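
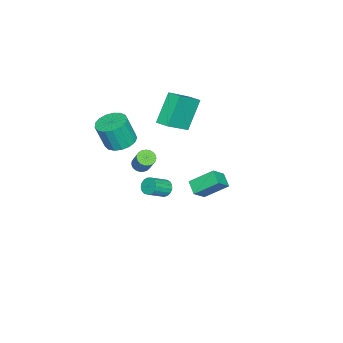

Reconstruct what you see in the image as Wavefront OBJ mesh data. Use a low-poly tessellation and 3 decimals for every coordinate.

v 2.319 1.049 1.303
v 1.93 2.275 2.237
v 2.933 1.551 0.899
v 2.544 2.778 1.833
v 3.076 0.722 2.047
v 2.687 1.949 2.981
v 3.69 1.225 1.643
v 3.301 2.451 2.577
v -2.495 -1.978 1.823
v -3.752 -1.713 3.522
v -2.213 -1.202 1.91
v -3.47 -0.937 3.609
v -1.03 -2.643 3.011
v -2.287 -2.378 4.71
v -0.748 -1.867 3.098
v -2.005 -1.602 4.797
v -2.397 -2.664 -3.691
v -2.055 -2.184 -3.713
v -1.121 -2.815 -2.971
v -1.463 -3.296 -2.949
v -2.212 -2.145 -3.482
v -1.278 -2.776 -2.739
v -2.412 -2.224 -3.299
v -1.478 -2.856 -2.556
v -2.608 -2.405 -3.205
v -1.674 -3.036 -2.463
v -2.756 -2.645 -3.223
v -1.822 -3.276 -2.481
v -2.821 -2.889 -3.348
v -1.887 -3.52 -2.606
v -2.79 -3.082 -3.552
v -1.856 -3.713 -2.81
v -2.668 -3.179 -3.788
v -1.734 -3.811 -3.045
v -2.485 -3.159 -4.001
v -1.551 -3.79 -3.259
v -2.281 -3.025 -4.144
v -1.347 -3.656 -3.401
v -2.104 -2.808 -4.183
v -1.17 -3.44 -3.44
v -1.994 -2.559 -4.109
v -1.06 -3.19 -3.366
v -1.976 -2.333 -3.939
v -1.042 -2.965 -3.197
v 1.101 -2.716 1.054
v 1.446 -2.447 0.739
v 2.065 -1.894 1.891
v 1.719 -2.164 2.206
v 1.278 -2.3 0.759
v 1.897 -1.747 1.911
v 1.078 -2.225 0.83
v 1.697 -1.673 1.983
v 0.883 -2.235 0.94
v 1.502 -1.683 2.093
v 0.725 -2.329 1.07
v 1.344 -1.776 2.222
v 0.632 -2.489 1.197
v 1.251 -1.936 2.349
v 0.62 -2.689 1.299
v 1.239 -2.136 2.451
v 0.691 -2.893 1.358
v 1.31 -2.34 2.511
v 0.833 -3.067 1.366
v 1.452 -2.514 2.518
v 1.021 -3.18 1.319
v 1.64 -2.628 2.471
v 1.223 -3.213 1.226
v 1.842 -2.661 2.379
v 1.404 -3.16 1.104
v 2.023 -2.608 2.256
v 1.532 -3.031 0.973
v 2.151 -2.478 2.125
v 1.586 -2.847 0.856
v 2.205 -2.294 2.008
v 1.555 -2.64 0.773
v 2.174 -2.087 1.925
v 1.609 -3.673 3.1
v 2.09 -4.405 2.82
v 2.332 -4.86 4.419
v 1.851 -4.127 4.7
v 2.394 -4.09 2.863
v 2.636 -4.544 4.463
v 2.518 -3.679 2.961
v 2.76 -4.133 4.56
v 2.435 -3.267 3.091
v 2.676 -3.721 4.69
v 2.162 -2.948 3.223
v 2.403 -3.402 4.822
v 1.762 -2.794 3.327
v 2.004 -3.249 4.926
v 1.327 -2.843 3.379
v 1.569 -3.297 4.978
v 0.957 -3.081 3.367
v 1.199 -3.535 4.966
v 0.737 -3.455 3.294
v 0.978 -3.909 4.893
v 0.716 -3.879 3.177
v 0.958 -4.333 4.776
v 0.9 -4.256 3.042
v 1.141 -4.71 4.641
v 1.246 -4.499 2.921
v 1.488 -4.953 4.52
v 1.675 -4.553 2.84
v 1.917 -5.007 4.44
f 2 4 1
f 5 2 1
f 1 4 3
f 3 5 1
f 2 8 4
f 6 2 5
f 6 8 2
f 4 8 3
f 7 5 3
f 3 8 7
f 7 6 5
f 8 6 7
f 10 12 9
f 13 10 9
f 9 12 11
f 11 13 9
f 10 16 12
f 14 10 13
f 14 16 10
f 12 16 11
f 15 13 11
f 11 16 15
f 15 14 13
f 16 14 15
f 18 17 21
f 18 21 19
f 19 21 22
f 19 22 20
f 21 17 23
f 21 23 22
f 22 23 24
f 22 24 20
f 23 17 25
f 23 25 24
f 24 25 26
f 24 26 20
f 25 17 27
f 25 27 26
f 26 27 28
f 26 28 20
f 27 17 29
f 27 29 28
f 28 29 30
f 28 30 20
f 29 17 31
f 29 31 30
f 30 31 32
f 30 32 20
f 31 17 33
f 31 33 32
f 32 33 34
f 32 34 20
f 33 17 35
f 33 35 34
f 34 35 36
f 34 36 20
f 35 17 37
f 35 37 36
f 36 37 38
f 36 38 20
f 37 17 39
f 37 39 38
f 38 39 40
f 38 40 20
f 39 17 41
f 39 41 40
f 40 41 42
f 40 42 20
f 41 17 43
f 41 43 42
f 42 43 44
f 42 44 20
f 43 17 18
f 43 18 44
f 44 18 19
f 44 19 20
f 46 45 49
f 46 49 47
f 47 49 50
f 47 50 48
f 49 45 51
f 49 51 50
f 50 51 52
f 50 52 48
f 51 45 53
f 51 53 52
f 52 53 54
f 52 54 48
f 53 45 55
f 53 55 54
f 54 55 56
f 54 56 48
f 55 45 57
f 55 57 56
f 56 57 58
f 56 58 48
f 57 45 59
f 57 59 58
f 58 59 60
f 58 60 48
f 59 45 61
f 59 61 60
f 60 61 62
f 60 62 48
f 61 45 63
f 61 63 62
f 62 63 64
f 62 64 48
f 63 45 65
f 63 65 64
f 64 65 66
f 64 66 48
f 65 45 67
f 65 67 66
f 66 67 68
f 66 68 48
f 67 45 69
f 67 69 68
f 68 69 70
f 68 70 48
f 69 45 71
f 69 71 70
f 70 71 72
f 70 72 48
f 71 45 73
f 71 73 72
f 72 73 74
f 72 74 48
f 73 45 75
f 73 75 74
f 74 75 76
f 74 76 48
f 75 45 46
f 75 46 76
f 76 46 47
f 76 47 48
f 78 77 81
f 78 81 79
f 79 81 82
f 79 82 80
f 81 77 83
f 81 83 82
f 82 83 84
f 82 84 80
f 83 77 85
f 83 85 84
f 84 85 86
f 84 86 80
f 85 77 87
f 85 87 86
f 86 87 88
f 86 88 80
f 87 77 89
f 87 89 88
f 88 89 90
f 88 90 80
f 89 77 91
f 89 91 90
f 90 91 92
f 90 92 80
f 91 77 93
f 91 93 92
f 92 93 94
f 92 94 80
f 93 77 95
f 93 95 94
f 94 95 96
f 94 96 80
f 95 77 97
f 95 97 96
f 96 97 98
f 96 98 80
f 97 77 99
f 97 99 98
f 98 99 100
f 98 100 80
f 99 77 101
f 99 101 100
f 100 101 102
f 100 102 80
f 101 77 103
f 101 103 102
f 102 103 104
f 102 104 80
f 103 77 78
f 103 78 104
f 104 78 79
f 104 79 80



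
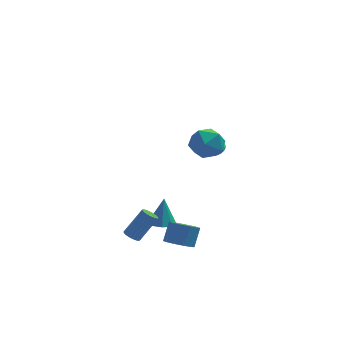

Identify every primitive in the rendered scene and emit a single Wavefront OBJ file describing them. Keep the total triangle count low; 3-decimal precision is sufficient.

v 2.227 -2.119 4.49
v 3.044 -2.614 3.732
v 0.876 -3.426 3.888
v 1.693 -3.921 3.13
v 1.827 -4.045 4.336
v 2.661 -3.238 4.708
v 1.259 -2.802 2.912
v 2.093 -1.995 3.284
v 2.445 -3.037 2.757
v 2.796 -3.805 3.636
v 1.124 -2.235 3.984
v 1.475 -3.003 4.863
v -2.408 -3.614 -3.724
v -1.935 -3.762 -4.005
v -0.839 -3.275 -2.418
v -1.312 -3.126 -2.136
v -1.961 -3.516 -4.063
v -0.864 -3.029 -2.475
v -2.075 -3.29 -4.054
v -0.978 -2.803 -2.466
v -2.255 -3.128 -3.979
v -1.158 -2.64 -2.392
v -2.465 -3.062 -3.854
v -1.369 -2.574 -2.266
v -2.665 -3.105 -3.703
v -1.568 -2.618 -2.115
v -2.813 -3.249 -3.556
v -1.716 -2.762 -1.969
v -2.881 -3.465 -3.442
v -1.785 -2.978 -1.855
v -2.856 -3.711 -3.385
v -1.759 -3.224 -1.797
v -2.742 -3.937 -3.394
v -1.645 -3.45 -1.806
v -2.562 -4.1 -3.468
v -1.465 -3.612 -1.881
v -2.351 -4.166 -3.594
v -1.255 -3.678 -2.006
v -2.152 -4.122 -3.745
v -1.055 -3.635 -2.157
v -2.004 -3.978 -3.891
v -0.907 -3.491 -2.304
v 2.811 4.168 -1.024
v 3.385 4.181 -0.698
v 2.089 3.732 0.264
v 3.293 4.438 -0.662
v 3.118 4.647 -0.69
v 2.89 4.774 -0.775
v 2.648 4.796 -0.903
v 2.435 4.71 -1.052
v 2.286 4.529 -1.196
v 2.229 4.287 -1.311
v 2.272 4.024 -1.376
v 2.408 3.786 -1.38
v 2.614 3.614 -1.323
v 2.854 3.537 -1.214
v 3.087 3.57 -1.072
v 3.272 3.707 -0.922
v 3.377 3.923 -0.79
v -0.613 -0.316 -4.901
v 0.284 -0.334 -4.966
v -0.467 0.276 -3.039
v 0.02 0.278 -5.14
v -0.616 0.542 -5.174
v -1.249 0.304 -5.048
v -1.511 -0.298 -4.837
v -1.246 -0.91 -4.663
v -0.611 -1.174 -4.629
v 0.023 -0.935 -4.755
v 0.343 -3.66 -4.422
v 1.07 -3.273 -4.875
v 1.424 -2.553 -3.691
v 0.697 -2.94 -3.238
v 0.609 -2.927 -4.947
v 0.963 -2.207 -3.763
v 0.046 -2.861 -4.819
v 0.401 -2.141 -3.635
v -0.403 -3.1 -4.539
v -0.049 -2.38 -3.355
v -0.568 -3.553 -4.214
v -0.213 -2.833 -3.03
v -0.384 -4.047 -3.969
v -0.03 -3.327 -2.785
v 0.077 -4.393 -3.897
v 0.431 -3.673 -2.713
v 0.639 -4.459 -4.025
v 0.994 -3.739 -2.841
v 1.089 -4.22 -4.305
v 1.443 -3.5 -3.121
v 1.253 -3.767 -4.63
v 1.608 -3.047 -3.446
f 1 12 6
f 1 6 2
f 1 2 8
f 1 8 11
f 1 11 12
f 2 6 10
f 6 12 5
f 12 11 3
f 11 8 7
f 8 2 9
f 4 10 5
f 4 5 3
f 4 3 7
f 4 7 9
f 4 9 10
f 5 10 6
f 3 5 12
f 7 3 11
f 9 7 8
f 10 9 2
f 14 13 17
f 14 17 15
f 15 17 18
f 15 18 16
f 17 13 19
f 17 19 18
f 18 19 20
f 18 20 16
f 19 13 21
f 19 21 20
f 20 21 22
f 20 22 16
f 21 13 23
f 21 23 22
f 22 23 24
f 22 24 16
f 23 13 25
f 23 25 24
f 24 25 26
f 24 26 16
f 25 13 27
f 25 27 26
f 26 27 28
f 26 28 16
f 27 13 29
f 27 29 28
f 28 29 30
f 28 30 16
f 29 13 31
f 29 31 30
f 30 31 32
f 30 32 16
f 31 13 33
f 31 33 32
f 32 33 34
f 32 34 16
f 33 13 35
f 33 35 34
f 34 35 36
f 34 36 16
f 35 13 37
f 35 37 36
f 36 37 38
f 36 38 16
f 37 13 39
f 37 39 38
f 38 39 40
f 38 40 16
f 39 13 41
f 39 41 40
f 40 41 42
f 40 42 16
f 41 13 14
f 41 14 42
f 42 14 15
f 42 15 16
f 44 43 46
f 44 46 45
f 46 43 47
f 46 47 45
f 47 43 48
f 47 48 45
f 48 43 49
f 48 49 45
f 49 43 50
f 49 50 45
f 50 43 51
f 50 51 45
f 51 43 52
f 51 52 45
f 52 43 53
f 52 53 45
f 53 43 54
f 53 54 45
f 54 43 55
f 54 55 45
f 55 43 56
f 55 56 45
f 56 43 57
f 56 57 45
f 57 43 58
f 57 58 45
f 58 43 59
f 58 59 45
f 59 43 44
f 59 44 45
f 61 60 63
f 61 63 62
f 63 60 64
f 63 64 62
f 64 60 65
f 64 65 62
f 65 60 66
f 65 66 62
f 66 60 67
f 66 67 62
f 67 60 68
f 67 68 62
f 68 60 69
f 68 69 62
f 69 60 61
f 69 61 62
f 71 70 74
f 71 74 72
f 72 74 75
f 72 75 73
f 74 70 76
f 74 76 75
f 75 76 77
f 75 77 73
f 76 70 78
f 76 78 77
f 77 78 79
f 77 79 73
f 78 70 80
f 78 80 79
f 79 80 81
f 79 81 73
f 80 70 82
f 80 82 81
f 81 82 83
f 81 83 73
f 82 70 84
f 82 84 83
f 83 84 85
f 83 85 73
f 84 70 86
f 84 86 85
f 85 86 87
f 85 87 73
f 86 70 88
f 86 88 87
f 87 88 89
f 87 89 73
f 88 70 90
f 88 90 89
f 89 90 91
f 89 91 73
f 90 70 71
f 90 71 91
f 91 71 72
f 91 72 73



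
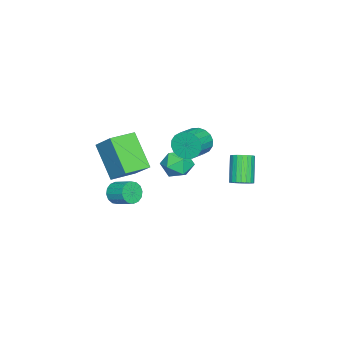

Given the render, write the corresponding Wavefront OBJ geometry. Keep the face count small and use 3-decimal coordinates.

v -0.193 -3.632 -3.929
v 0.15 -3.978 -3.469
v 0.476 -2.994 -2.972
v 0.133 -2.648 -3.431
v 0.375 -3.923 -3.727
v 0.702 -2.939 -3.229
v 0.449 -3.79 -4.038
v 0.775 -2.806 -3.541
v 0.35 -3.614 -4.321
v 0.676 -2.63 -3.823
v 0.105 -3.443 -4.498
v 0.432 -2.459 -4
v -0.219 -3.323 -4.523
v 0.108 -2.339 -4.025
v -0.536 -3.286 -4.388
v -0.21 -2.302 -3.891
v -0.762 -3.341 -4.131
v -0.435 -2.357 -3.633
v -0.835 -3.474 -3.819
v -0.509 -2.49 -3.322
v -0.736 -3.65 -3.537
v -0.41 -2.666 -3.039
v -0.492 -3.821 -3.36
v -0.165 -2.837 -2.862
v -0.168 -3.941 -3.335
v 0.159 -2.957 -2.837
v -3.41 -0.787 -3.141
v -2.834 -1.182 -2.534
v -3.566 -2.098 -3.846
v -2.99 -2.493 -3.239
v -3.829 -2.214 -2.967
v -3.733 -1.403 -2.531
v -2.667 -1.877 -3.849
v -2.571 -1.066 -3.413
v -2.375 -1.855 -2.971
v -3.093 -2.063 -2.426
v -3.307 -1.217 -3.954
v -4.025 -1.425 -3.409
v -1.034 2.548 -2.117
v -0.545 2.45 -1.784
v -1.477 2.134 -0.509
v -1.966 2.232 -0.843
v -0.582 2.694 -1.751
v -1.514 2.379 -0.476
v -0.698 2.913 -1.781
v -1.629 2.598 -0.506
v -0.871 3.069 -1.869
v -1.803 2.754 -0.595
v -1.073 3.135 -2
v -2.005 2.819 -0.726
v -1.268 3.099 -2.152
v -2.2 2.784 -0.877
v -1.423 2.968 -2.297
v -2.354 2.653 -1.023
v -1.51 2.764 -2.412
v -2.442 2.449 -1.137
v -1.515 2.523 -2.475
v -2.447 2.208 -1.201
v -1.437 2.286 -2.477
v -2.369 1.971 -1.202
v -1.289 2.094 -2.416
v -2.221 1.779 -1.142
v -1.098 1.981 -2.304
v -2.029 1.666 -1.029
v -0.895 1.966 -2.159
v -1.826 1.65 -0.885
v -0.716 2.051 -2.008
v -1.648 1.735 -0.733
v -0.592 2.222 -1.875
v -1.524 1.907 -0.6
v -2.472 -0.265 -0.722
v -2.212 0.139 -1.399
v -1.009 0.009 -1.015
v -1.268 -0.395 -0.338
v -2.261 0.412 -1.154
v -1.057 0.281 -0.771
v -2.351 0.55 -0.824
v -1.147 0.419 -0.44
v -2.465 0.527 -0.473
v -1.261 0.397 -0.09
v -2.581 0.347 -0.172
v -1.377 0.217 0.212
v -2.674 0.046 0.021
v -1.471 -0.084 0.404
v -2.728 -0.316 0.066
v -1.525 -0.447 0.449
v -2.731 -0.669 -0.045
v -1.528 -0.799 0.339
v -2.683 -0.941 -0.289
v -1.479 -1.072 0.094
v -2.593 -1.079 -0.62
v -1.389 -1.21 -0.236
v -2.479 -1.057 -0.97
v -1.275 -1.187 -0.587
v -2.363 -0.877 -1.272
v -1.159 -1.007 -0.888
v -2.269 -0.576 -1.464
v -1.066 -0.706 -1.081
v -2.215 -0.213 -1.509
v -1.012 -0.344 -1.126
v 2.266 -1.55 -0.399
v 1.385 -2.692 1.168
v 2.842 -0.542 0.658
v 1.961 -1.684 2.226
v 3.399 -2.296 -0.306
v 2.518 -3.438 1.262
v 3.975 -1.288 0.752
v 3.094 -2.43 2.319
f 2 1 5
f 2 5 3
f 3 5 6
f 3 6 4
f 5 1 7
f 5 7 6
f 6 7 8
f 6 8 4
f 7 1 9
f 7 9 8
f 8 9 10
f 8 10 4
f 9 1 11
f 9 11 10
f 10 11 12
f 10 12 4
f 11 1 13
f 11 13 12
f 12 13 14
f 12 14 4
f 13 1 15
f 13 15 14
f 14 15 16
f 14 16 4
f 15 1 17
f 15 17 16
f 16 17 18
f 16 18 4
f 17 1 19
f 17 19 18
f 18 19 20
f 18 20 4
f 19 1 21
f 19 21 20
f 20 21 22
f 20 22 4
f 21 1 23
f 21 23 22
f 22 23 24
f 22 24 4
f 23 1 25
f 23 25 24
f 24 25 26
f 24 26 4
f 25 1 2
f 25 2 26
f 26 2 3
f 26 3 4
f 27 38 32
f 27 32 28
f 27 28 34
f 27 34 37
f 27 37 38
f 28 32 36
f 32 38 31
f 38 37 29
f 37 34 33
f 34 28 35
f 30 36 31
f 30 31 29
f 30 29 33
f 30 33 35
f 30 35 36
f 31 36 32
f 29 31 38
f 33 29 37
f 35 33 34
f 36 35 28
f 40 39 43
f 40 43 41
f 41 43 44
f 41 44 42
f 43 39 45
f 43 45 44
f 44 45 46
f 44 46 42
f 45 39 47
f 45 47 46
f 46 47 48
f 46 48 42
f 47 39 49
f 47 49 48
f 48 49 50
f 48 50 42
f 49 39 51
f 49 51 50
f 50 51 52
f 50 52 42
f 51 39 53
f 51 53 52
f 52 53 54
f 52 54 42
f 53 39 55
f 53 55 54
f 54 55 56
f 54 56 42
f 55 39 57
f 55 57 56
f 56 57 58
f 56 58 42
f 57 39 59
f 57 59 58
f 58 59 60
f 58 60 42
f 59 39 61
f 59 61 60
f 60 61 62
f 60 62 42
f 61 39 63
f 61 63 62
f 62 63 64
f 62 64 42
f 63 39 65
f 63 65 64
f 64 65 66
f 64 66 42
f 65 39 67
f 65 67 66
f 66 67 68
f 66 68 42
f 67 39 69
f 67 69 68
f 68 69 70
f 68 70 42
f 69 39 40
f 69 40 70
f 70 40 41
f 70 41 42
f 72 71 75
f 72 75 73
f 73 75 76
f 73 76 74
f 75 71 77
f 75 77 76
f 76 77 78
f 76 78 74
f 77 71 79
f 77 79 78
f 78 79 80
f 78 80 74
f 79 71 81
f 79 81 80
f 80 81 82
f 80 82 74
f 81 71 83
f 81 83 82
f 82 83 84
f 82 84 74
f 83 71 85
f 83 85 84
f 84 85 86
f 84 86 74
f 85 71 87
f 85 87 86
f 86 87 88
f 86 88 74
f 87 71 89
f 87 89 88
f 88 89 90
f 88 90 74
f 89 71 91
f 89 91 90
f 90 91 92
f 90 92 74
f 91 71 93
f 91 93 92
f 92 93 94
f 92 94 74
f 93 71 95
f 93 95 94
f 94 95 96
f 94 96 74
f 95 71 97
f 95 97 96
f 96 97 98
f 96 98 74
f 97 71 99
f 97 99 98
f 98 99 100
f 98 100 74
f 99 71 72
f 99 72 100
f 100 72 73
f 100 73 74
f 102 104 101
f 105 102 101
f 101 104 103
f 103 105 101
f 102 108 104
f 106 102 105
f 106 108 102
f 104 108 103
f 107 105 103
f 103 108 107
f 107 106 105
f 108 106 107



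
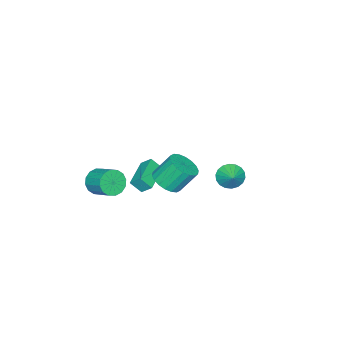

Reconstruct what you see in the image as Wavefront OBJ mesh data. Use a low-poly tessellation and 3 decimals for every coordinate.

v 3.858 3.218 1.752
v 4.697 3.67 1.867
v 4.101 4.435 3.202
v 3.262 3.982 3.088
v 4.478 3.938 1.616
v 3.882 4.703 2.952
v 4.136 4.063 1.392
v 3.54 4.828 2.727
v 3.739 4.02 1.24
v 3.143 4.785 2.575
v 3.366 3.819 1.188
v 2.77 4.584 2.524
v 3.09 3.498 1.249
v 2.494 4.263 2.584
v 2.966 3.122 1.409
v 2.371 3.887 2.744
v 3.019 2.765 1.638
v 2.423 3.53 2.973
v 3.238 2.497 1.888
v 2.642 3.262 3.224
v 3.58 2.372 2.113
v 2.984 3.137 3.448
v 3.977 2.415 2.265
v 3.381 3.18 3.6
v 4.35 2.616 2.316
v 3.754 3.381 3.652
v 4.626 2.937 2.256
v 4.03 3.702 3.591
v 4.749 3.313 2.096
v 4.154 4.078 3.431
v 3.791 -1.391 -0.343
v 4.362 -1.835 0.175
v 4.72 -0.573 0.862
v 4.149 -0.129 0.343
v 4.61 -1.705 -0.191
v 4.967 -0.444 0.496
v 4.638 -1.492 -0.598
v 4.995 -0.23 0.088
v 4.439 -1.251 -0.937
v 4.797 0.011 -0.25
v 4.067 -1.048 -1.117
v 4.424 0.214 -0.43
v 3.621 -0.936 -1.089
v 3.978 0.325 -0.403
v 3.22 -0.947 -0.862
v 3.578 0.315 -0.175
v 2.973 -1.076 -0.496
v 3.33 0.185 0.191
v 2.945 -1.29 -0.088
v 3.302 -0.028 0.598
v 3.143 -1.531 0.25
v 3.501 -0.269 0.937
v 3.516 -1.734 0.43
v 3.873 -0.472 1.117
v 3.962 -1.845 0.403
v 4.319 -0.584 1.089
v 1.382 0.643 -0.269
v 1.643 0.043 0.433
v 1.291 1.276 0.307
v 1.553 0.676 1.008
v 3.227 1.144 -0.528
v 3.489 0.544 0.173
v 3.137 1.777 0.047
v 3.398 1.177 0.749
v -3.845 2.641 -3.308
v -3.203 2.053 -3.492
v -3.095 3.279 -2.732
v -3.183 2.304 -3.798
v -3.294 2.622 -4.006
v -3.514 2.944 -4.076
v -3.799 3.206 -3.994
v -4.094 3.356 -3.776
v -4.339 3.364 -3.465
v -4.487 3.23 -3.123
v -4.507 2.978 -2.818
v -4.396 2.66 -2.609
v -4.176 2.338 -2.539
v -3.891 2.076 -2.621
v -3.596 1.926 -2.839
v -3.351 1.918 -3.15
f 2 1 5
f 2 5 3
f 3 5 6
f 3 6 4
f 5 1 7
f 5 7 6
f 6 7 8
f 6 8 4
f 7 1 9
f 7 9 8
f 8 9 10
f 8 10 4
f 9 1 11
f 9 11 10
f 10 11 12
f 10 12 4
f 11 1 13
f 11 13 12
f 12 13 14
f 12 14 4
f 13 1 15
f 13 15 14
f 14 15 16
f 14 16 4
f 15 1 17
f 15 17 16
f 16 17 18
f 16 18 4
f 17 1 19
f 17 19 18
f 18 19 20
f 18 20 4
f 19 1 21
f 19 21 20
f 20 21 22
f 20 22 4
f 21 1 23
f 21 23 22
f 22 23 24
f 22 24 4
f 23 1 25
f 23 25 24
f 24 25 26
f 24 26 4
f 25 1 27
f 25 27 26
f 26 27 28
f 26 28 4
f 27 1 29
f 27 29 28
f 28 29 30
f 28 30 4
f 29 1 2
f 29 2 30
f 30 2 3
f 30 3 4
f 32 31 35
f 32 35 33
f 33 35 36
f 33 36 34
f 35 31 37
f 35 37 36
f 36 37 38
f 36 38 34
f 37 31 39
f 37 39 38
f 38 39 40
f 38 40 34
f 39 31 41
f 39 41 40
f 40 41 42
f 40 42 34
f 41 31 43
f 41 43 42
f 42 43 44
f 42 44 34
f 43 31 45
f 43 45 44
f 44 45 46
f 44 46 34
f 45 31 47
f 45 47 46
f 46 47 48
f 46 48 34
f 47 31 49
f 47 49 48
f 48 49 50
f 48 50 34
f 49 31 51
f 49 51 50
f 50 51 52
f 50 52 34
f 51 31 53
f 51 53 52
f 52 53 54
f 52 54 34
f 53 31 55
f 53 55 54
f 54 55 56
f 54 56 34
f 55 31 32
f 55 32 56
f 56 32 33
f 56 33 34
f 58 60 57
f 61 58 57
f 57 60 59
f 59 61 57
f 58 64 60
f 62 58 61
f 62 64 58
f 60 64 59
f 63 61 59
f 59 64 63
f 63 62 61
f 64 62 63
f 66 65 68
f 66 68 67
f 68 65 69
f 68 69 67
f 69 65 70
f 69 70 67
f 70 65 71
f 70 71 67
f 71 65 72
f 71 72 67
f 72 65 73
f 72 73 67
f 73 65 74
f 73 74 67
f 74 65 75
f 74 75 67
f 75 65 76
f 75 76 67
f 76 65 77
f 76 77 67
f 77 65 78
f 77 78 67
f 78 65 79
f 78 79 67
f 79 65 80
f 79 80 67
f 80 65 66
f 80 66 67



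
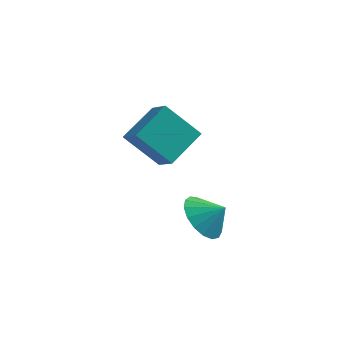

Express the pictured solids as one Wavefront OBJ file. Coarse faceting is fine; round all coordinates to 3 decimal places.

v -0.717 1.377 -1.504
v -2.077 1.049 -0.06
v -0.118 2.962 -0.58
v -1.478 2.634 0.864
v 0.078 0.726 -0.904
v -1.282 0.398 0.54
v 0.677 2.311 0.02
v -0.683 1.983 1.464
v 2.42 -2.246 -1.631
v 3.006 -2.894 -2.248
v 3.24 -2.134 -0.969
v 3.097 -2.427 -2.439
v 3.033 -1.919 -2.445
v 2.828 -1.486 -2.264
v 2.53 -1.227 -1.939
v 2.206 -1.201 -1.542
v 1.932 -1.415 -1.166
v 1.769 -1.819 -0.897
v 1.756 -2.321 -0.796
v 1.894 -2.805 -0.886
v 2.153 -3.162 -1.147
v 2.474 -3.308 -1.518
v 2.781 -3.212 -1.916
f 2 4 1
f 5 2 1
f 1 4 3
f 3 5 1
f 2 8 4
f 6 2 5
f 6 8 2
f 4 8 3
f 7 5 3
f 3 8 7
f 7 6 5
f 8 6 7
f 10 9 12
f 10 12 11
f 12 9 13
f 12 13 11
f 13 9 14
f 13 14 11
f 14 9 15
f 14 15 11
f 15 9 16
f 15 16 11
f 16 9 17
f 16 17 11
f 17 9 18
f 17 18 11
f 18 9 19
f 18 19 11
f 19 9 20
f 19 20 11
f 20 9 21
f 20 21 11
f 21 9 22
f 21 22 11
f 22 9 23
f 22 23 11
f 23 9 10
f 23 10 11



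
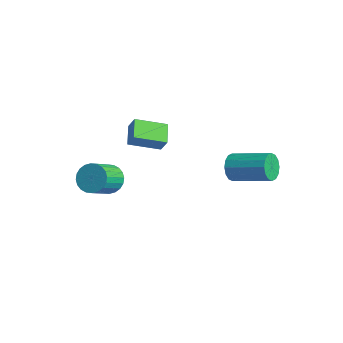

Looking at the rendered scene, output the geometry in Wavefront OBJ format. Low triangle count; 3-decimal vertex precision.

v -1.571 -0.564 1.052
v -2.152 -2.103 1.59
v -2.54 0.002 1.626
v -3.12 -1.537 2.163
v -1.06 -0.483 1.837
v -1.64 -2.022 2.374
v -2.028 0.083 2.41
v -2.609 -1.456 2.948
v 0.958 2.009 0.419
v 1.377 1.787 -0.25
v 3.02 3.009 0.371
v 2.602 3.231 1.041
v 1.162 2.134 -0.365
v 2.805 3.356 0.256
v 0.892 2.448 -0.27
v 2.536 3.67 0.351
v 0.641 2.644 0.01
v 2.284 3.867 0.631
v 0.474 2.67 0.399
v 2.117 3.892 1.021
v 0.437 2.519 0.794
v 2.08 3.741 1.416
v 0.54 2.231 1.089
v 2.183 3.453 1.71
v 0.755 1.884 1.204
v 2.398 3.106 1.825
v 1.024 1.57 1.109
v 2.668 2.792 1.73
v 1.276 1.373 0.829
v 2.919 2.596 1.45
v 1.443 1.348 0.439
v 3.086 2.57 1.061
v 1.48 1.499 0.044
v 3.123 2.721 0.666
v -4.266 -2.111 -2.307
v -3.522 -2.123 -2.832
v -2.911 -3.381 -1.938
v -3.654 -3.369 -1.413
v -3.424 -1.895 -2.578
v -2.813 -3.153 -1.684
v -3.454 -1.7 -2.283
v -2.843 -2.958 -1.389
v -3.608 -1.567 -1.991
v -2.996 -2.825 -1.098
v -3.861 -1.517 -1.748
v -3.25 -2.776 -0.854
v -4.177 -1.558 -1.59
v -3.565 -2.816 -0.696
v -4.505 -1.683 -1.54
v -3.894 -2.941 -0.647
v -4.798 -1.873 -1.608
v -4.186 -3.131 -0.714
v -5.009 -2.099 -1.782
v -4.398 -3.357 -0.888
v -5.107 -2.327 -2.036
v -4.496 -3.585 -1.142
v -5.077 -2.522 -2.331
v -4.466 -3.78 -1.437
v -4.924 -2.655 -2.622
v -4.312 -3.913 -1.729
v -4.67 -2.704 -2.866
v -4.059 -3.963 -1.972
v -4.355 -2.664 -3.024
v -3.743 -3.922 -2.13
v -4.026 -2.539 -3.073
v -3.415 -3.797 -2.18
v -3.734 -2.349 -3.006
v -3.122 -3.607 -2.112
f 2 4 1
f 5 2 1
f 1 4 3
f 3 5 1
f 2 8 4
f 6 2 5
f 6 8 2
f 4 8 3
f 7 5 3
f 3 8 7
f 7 6 5
f 8 6 7
f 10 9 13
f 10 13 11
f 11 13 14
f 11 14 12
f 13 9 15
f 13 15 14
f 14 15 16
f 14 16 12
f 15 9 17
f 15 17 16
f 16 17 18
f 16 18 12
f 17 9 19
f 17 19 18
f 18 19 20
f 18 20 12
f 19 9 21
f 19 21 20
f 20 21 22
f 20 22 12
f 21 9 23
f 21 23 22
f 22 23 24
f 22 24 12
f 23 9 25
f 23 25 24
f 24 25 26
f 24 26 12
f 25 9 27
f 25 27 26
f 26 27 28
f 26 28 12
f 27 9 29
f 27 29 28
f 28 29 30
f 28 30 12
f 29 9 31
f 29 31 30
f 30 31 32
f 30 32 12
f 31 9 33
f 31 33 32
f 32 33 34
f 32 34 12
f 33 9 10
f 33 10 34
f 34 10 11
f 34 11 12
f 36 35 39
f 36 39 37
f 37 39 40
f 37 40 38
f 39 35 41
f 39 41 40
f 40 41 42
f 40 42 38
f 41 35 43
f 41 43 42
f 42 43 44
f 42 44 38
f 43 35 45
f 43 45 44
f 44 45 46
f 44 46 38
f 45 35 47
f 45 47 46
f 46 47 48
f 46 48 38
f 47 35 49
f 47 49 48
f 48 49 50
f 48 50 38
f 49 35 51
f 49 51 50
f 50 51 52
f 50 52 38
f 51 35 53
f 51 53 52
f 52 53 54
f 52 54 38
f 53 35 55
f 53 55 54
f 54 55 56
f 54 56 38
f 55 35 57
f 55 57 56
f 56 57 58
f 56 58 38
f 57 35 59
f 57 59 58
f 58 59 60
f 58 60 38
f 59 35 61
f 59 61 60
f 60 61 62
f 60 62 38
f 61 35 63
f 61 63 62
f 62 63 64
f 62 64 38
f 63 35 65
f 63 65 64
f 64 65 66
f 64 66 38
f 65 35 67
f 65 67 66
f 66 67 68
f 66 68 38
f 67 35 36
f 67 36 68
f 68 36 37
f 68 37 38



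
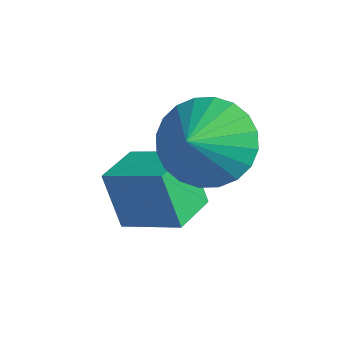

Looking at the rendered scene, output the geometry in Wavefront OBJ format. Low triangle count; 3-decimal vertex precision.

v 1.801 0.965 -0.759
v 1.355 0.817 0.528
v 1.263 1.968 -0.83
v 0.817 1.819 0.457
v 2.923 1.601 -0.297
v 2.477 1.452 0.99
v 2.385 2.603 -0.368
v 1.939 2.455 0.919
v 2.464 2.49 1.519
v 3.381 2.561 0.992
v 2.856 1.75 2.101
v 3.442 2.833 1.297
v 3.354 3.054 1.636
v 3.131 3.188 1.957
v 2.806 3.216 2.211
v 2.429 3.134 2.36
v 2.057 2.953 2.381
v 1.747 2.702 2.27
v 1.547 2.419 2.045
v 1.486 2.146 1.74
v 1.574 1.926 1.401
v 1.798 1.792 1.081
v 2.123 1.763 0.826
v 2.5 1.846 0.677
v 2.871 2.026 0.657
v 3.181 2.277 0.767
f 2 4 1
f 5 2 1
f 1 4 3
f 3 5 1
f 2 8 4
f 6 2 5
f 6 8 2
f 4 8 3
f 7 5 3
f 3 8 7
f 7 6 5
f 8 6 7
f 10 9 12
f 10 12 11
f 12 9 13
f 12 13 11
f 13 9 14
f 13 14 11
f 14 9 15
f 14 15 11
f 15 9 16
f 15 16 11
f 16 9 17
f 16 17 11
f 17 9 18
f 17 18 11
f 18 9 19
f 18 19 11
f 19 9 20
f 19 20 11
f 20 9 21
f 20 21 11
f 21 9 22
f 21 22 11
f 22 9 23
f 22 23 11
f 23 9 24
f 23 24 11
f 24 9 25
f 24 25 11
f 25 9 26
f 25 26 11
f 26 9 10
f 26 10 11



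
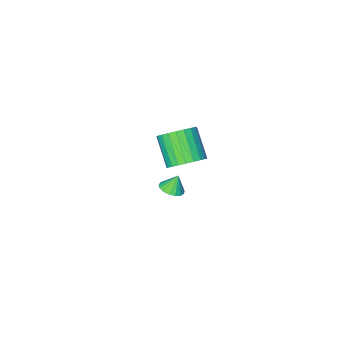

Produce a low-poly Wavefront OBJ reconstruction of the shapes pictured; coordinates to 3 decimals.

v 1.218 2.38 2.553
v 2.159 2.512 2.896
v 1.883 1.171 4.169
v 0.942 1.04 3.827
v 1.959 2.767 3.12
v 1.683 1.426 4.394
v 1.646 2.963 3.259
v 1.37 1.622 4.532
v 1.268 3.07 3.29
v 0.992 1.729 4.563
v 0.883 3.072 3.208
v 0.607 1.731 4.482
v 0.548 2.969 3.027
v 0.272 1.628 4.301
v 0.316 2.776 2.774
v 0.039 1.436 4.048
v 0.22 2.523 2.487
v -0.056 1.183 3.761
v 0.277 2.249 2.211
v 0.001 0.908 3.484
v 0.477 1.994 1.986
v 0.201 0.653 3.26
v 0.79 1.798 1.848
v 0.514 0.457 3.121
v 1.168 1.691 1.817
v 0.892 0.35 3.09
v 1.553 1.689 1.898
v 1.277 0.348 3.172
v 1.888 1.792 2.079
v 1.612 0.451 3.353
v 2.121 1.984 2.332
v 1.844 0.644 3.606
v 2.216 2.237 2.619
v 1.94 0.897 3.893
v -0.244 -1.254 -3.47
v 0.258 -1.701 -3.243
v -0.636 -1.226 -2.55
v 0.395 -1.394 -3.194
v 0.385 -1.054 -3.209
v 0.231 -0.761 -3.283
v -0.032 -0.58 -3.401
v -0.344 -0.554 -3.534
v -0.632 -0.688 -3.652
v -0.832 -0.952 -3.729
v -0.898 -1.285 -3.747
v -0.813 -1.611 -3.701
v -0.599 -1.855 -3.602
v -0.303 -1.962 -3.473
v 0.006 -1.906 -3.343
f 2 1 5
f 2 5 3
f 3 5 6
f 3 6 4
f 5 1 7
f 5 7 6
f 6 7 8
f 6 8 4
f 7 1 9
f 7 9 8
f 8 9 10
f 8 10 4
f 9 1 11
f 9 11 10
f 10 11 12
f 10 12 4
f 11 1 13
f 11 13 12
f 12 13 14
f 12 14 4
f 13 1 15
f 13 15 14
f 14 15 16
f 14 16 4
f 15 1 17
f 15 17 16
f 16 17 18
f 16 18 4
f 17 1 19
f 17 19 18
f 18 19 20
f 18 20 4
f 19 1 21
f 19 21 20
f 20 21 22
f 20 22 4
f 21 1 23
f 21 23 22
f 22 23 24
f 22 24 4
f 23 1 25
f 23 25 24
f 24 25 26
f 24 26 4
f 25 1 27
f 25 27 26
f 26 27 28
f 26 28 4
f 27 1 29
f 27 29 28
f 28 29 30
f 28 30 4
f 29 1 31
f 29 31 30
f 30 31 32
f 30 32 4
f 31 1 33
f 31 33 32
f 32 33 34
f 32 34 4
f 33 1 2
f 33 2 34
f 34 2 3
f 34 3 4
f 36 35 38
f 36 38 37
f 38 35 39
f 38 39 37
f 39 35 40
f 39 40 37
f 40 35 41
f 40 41 37
f 41 35 42
f 41 42 37
f 42 35 43
f 42 43 37
f 43 35 44
f 43 44 37
f 44 35 45
f 44 45 37
f 45 35 46
f 45 46 37
f 46 35 47
f 46 47 37
f 47 35 48
f 47 48 37
f 48 35 49
f 48 49 37
f 49 35 36
f 49 36 37



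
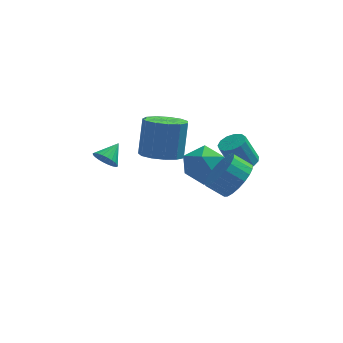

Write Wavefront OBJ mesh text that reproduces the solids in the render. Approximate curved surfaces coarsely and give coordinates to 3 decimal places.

v 0.321 2.772 0.017
v 1.024 3.482 -0.365
v 1.223 4.278 1.481
v 0.519 3.568 1.863
v 0.48 3.737 -0.416
v 0.679 4.533 1.43
v -0.114 3.686 -0.33
v 0.085 4.482 1.516
v -0.571 3.344 -0.134
v -0.372 4.14 1.712
v -0.744 2.821 0.11
v -0.545 3.617 1.956
v -0.58 2.282 0.325
v -0.381 3.078 2.171
v -0.129 1.899 0.442
v 0.07 2.695 2.288
v 0.464 1.793 0.424
v 0.663 2.589 2.27
v 1.012 1.997 0.277
v 1.21 2.793 2.123
v 1.34 2.448 0.047
v 1.539 3.244 1.893
v 1.345 3.001 -0.192
v 1.543 3.797 1.654
v 3.744 -0.26 0.525
v 4.389 0.05 1.32
v 3.562 0.211 1.929
v 2.916 -0.1 1.135
v 4.31 0.434 1.11
v 3.482 0.595 1.72
v 4.132 0.698 0.799
v 3.305 0.859 1.409
v 3.887 0.797 0.441
v 3.06 0.957 1.051
v 3.617 0.712 0.097
v 2.79 0.873 0.707
v 3.369 0.46 -0.172
v 2.542 0.62 0.437
v 3.186 0.083 -0.321
v 2.359 0.243 0.288
v 3.1 -0.354 -0.324
v 2.272 -0.193 0.285
v 3.124 -0.774 -0.18
v 2.297 -0.613 0.43
v 3.256 -1.105 0.086
v 2.429 -0.945 0.696
v 3.472 -1.291 0.428
v 2.645 -1.13 1.038
v 3.735 -1.298 0.787
v 2.908 -1.137 1.396
v 3.999 -1.126 1.1
v 3.172 -0.965 1.71
v 4.22 -0.804 1.315
v 3.393 -0.643 1.924
v 4.358 -0.388 1.392
v 3.53 -0.227 2.002
v 1.858 4.969 -1.604
v 2.454 4.484 -2.511
v 2.186 3.396 -0.549
v 2.782 2.911 -1.456
v 3.236 3.844 -0.876
v 3.034 4.816 -1.528
v 1.606 3.064 -1.532
v 1.404 4.036 -2.184
v 2.299 3.307 -2.466
v 3.306 3.789 -2.061
v 1.334 4.091 -0.999
v 2.341 4.573 -0.594
v 4.172 2.946 -0.594
v 4.64 3.433 -0.375
v 4.016 3.401 1.032
v 3.548 2.914 0.814
v 4.323 3.635 -0.511
v 3.699 3.603 0.896
v 3.958 3.618 -0.674
v 3.333 3.586 0.733
v 3.661 3.388 -0.811
v 3.036 3.356 0.596
v 3.526 3.017 -0.879
v 2.901 2.986 0.528
v 3.596 2.624 -0.856
v 2.972 2.593 0.551
v 3.85 2.333 -0.75
v 3.225 2.302 0.657
v 4.205 2.236 -0.595
v 3.581 2.205 0.813
v 4.55 2.365 -0.439
v 3.926 2.334 0.969
v 4.776 2.678 -0.332
v 4.151 2.647 1.075
v 4.809 3.076 -0.308
v 4.185 3.045 1.099
v -2.247 2.456 -0.084
v -1.921 2.634 -0.654
v -1.653 3.244 0.504
v -2.13 2.797 -0.66
v -2.357 2.908 -0.58
v -2.568 2.95 -0.423
v -2.729 2.917 -0.216
v -2.818 2.813 0.012
v -2.819 2.656 0.225
v -2.733 2.467 0.391
v -2.574 2.277 0.485
v -2.364 2.114 0.492
v -2.137 2.003 0.411
v -1.927 1.961 0.255
v -1.766 1.994 0.047
v -1.677 2.098 -0.181
v -1.676 2.256 -0.394
v -1.762 2.444 -0.56
f 2 1 5
f 2 5 3
f 3 5 6
f 3 6 4
f 5 1 7
f 5 7 6
f 6 7 8
f 6 8 4
f 7 1 9
f 7 9 8
f 8 9 10
f 8 10 4
f 9 1 11
f 9 11 10
f 10 11 12
f 10 12 4
f 11 1 13
f 11 13 12
f 12 13 14
f 12 14 4
f 13 1 15
f 13 15 14
f 14 15 16
f 14 16 4
f 15 1 17
f 15 17 16
f 16 17 18
f 16 18 4
f 17 1 19
f 17 19 18
f 18 19 20
f 18 20 4
f 19 1 21
f 19 21 20
f 20 21 22
f 20 22 4
f 21 1 23
f 21 23 22
f 22 23 24
f 22 24 4
f 23 1 2
f 23 2 24
f 24 2 3
f 24 3 4
f 26 25 29
f 26 29 27
f 27 29 30
f 27 30 28
f 29 25 31
f 29 31 30
f 30 31 32
f 30 32 28
f 31 25 33
f 31 33 32
f 32 33 34
f 32 34 28
f 33 25 35
f 33 35 34
f 34 35 36
f 34 36 28
f 35 25 37
f 35 37 36
f 36 37 38
f 36 38 28
f 37 25 39
f 37 39 38
f 38 39 40
f 38 40 28
f 39 25 41
f 39 41 40
f 40 41 42
f 40 42 28
f 41 25 43
f 41 43 42
f 42 43 44
f 42 44 28
f 43 25 45
f 43 45 44
f 44 45 46
f 44 46 28
f 45 25 47
f 45 47 46
f 46 47 48
f 46 48 28
f 47 25 49
f 47 49 48
f 48 49 50
f 48 50 28
f 49 25 51
f 49 51 50
f 50 51 52
f 50 52 28
f 51 25 53
f 51 53 52
f 52 53 54
f 52 54 28
f 53 25 55
f 53 55 54
f 54 55 56
f 54 56 28
f 55 25 26
f 55 26 56
f 56 26 27
f 56 27 28
f 57 68 62
f 57 62 58
f 57 58 64
f 57 64 67
f 57 67 68
f 58 62 66
f 62 68 61
f 68 67 59
f 67 64 63
f 64 58 65
f 60 66 61
f 60 61 59
f 60 59 63
f 60 63 65
f 60 65 66
f 61 66 62
f 59 61 68
f 63 59 67
f 65 63 64
f 66 65 58
f 70 69 73
f 70 73 71
f 71 73 74
f 71 74 72
f 73 69 75
f 73 75 74
f 74 75 76
f 74 76 72
f 75 69 77
f 75 77 76
f 76 77 78
f 76 78 72
f 77 69 79
f 77 79 78
f 78 79 80
f 78 80 72
f 79 69 81
f 79 81 80
f 80 81 82
f 80 82 72
f 81 69 83
f 81 83 82
f 82 83 84
f 82 84 72
f 83 69 85
f 83 85 84
f 84 85 86
f 84 86 72
f 85 69 87
f 85 87 86
f 86 87 88
f 86 88 72
f 87 69 89
f 87 89 88
f 88 89 90
f 88 90 72
f 89 69 91
f 89 91 90
f 90 91 92
f 90 92 72
f 91 69 70
f 91 70 92
f 92 70 71
f 92 71 72
f 94 93 96
f 94 96 95
f 96 93 97
f 96 97 95
f 97 93 98
f 97 98 95
f 98 93 99
f 98 99 95
f 99 93 100
f 99 100 95
f 100 93 101
f 100 101 95
f 101 93 102
f 101 102 95
f 102 93 103
f 102 103 95
f 103 93 104
f 103 104 95
f 104 93 105
f 104 105 95
f 105 93 106
f 105 106 95
f 106 93 107
f 106 107 95
f 107 93 108
f 107 108 95
f 108 93 109
f 108 109 95
f 109 93 110
f 109 110 95
f 110 93 94
f 110 94 95



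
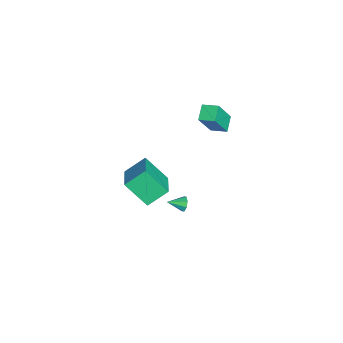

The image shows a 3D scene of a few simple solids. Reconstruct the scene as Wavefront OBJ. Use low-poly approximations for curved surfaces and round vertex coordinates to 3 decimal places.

v 2.256 0.115 -0.58
v 2.486 -0.006 -1.019
v 2.404 -0.835 -0.24
v 2.737 0.128 -0.751
v 2.706 0.255 -0.383
v 2.412 0.3 -0.13
v 2.027 0.236 -0.141
v 1.776 0.102 -0.409
v 1.807 -0.025 -0.777
v 2.101 -0.069 -1.029
v -2.586 -3.423 -2.964
v -3.013 -2.218 -2.018
v -2.054 -2.093 -4.417
v -2.481 -0.889 -3.471
v -0.759 -3.351 -2.229
v -1.186 -2.147 -1.283
v -0.227 -2.022 -3.682
v -0.654 -0.817 -2.736
v -2.337 1.743 2.98
v -1.527 1.046 4.822
v -2.028 2.669 3.194
v -1.218 1.972 5.037
v -1.422 1.548 2.503
v -0.612 0.851 4.346
v -1.113 2.474 2.718
v -0.303 1.777 4.56
f 2 1 4
f 2 4 3
f 4 1 5
f 4 5 3
f 5 1 6
f 5 6 3
f 6 1 7
f 6 7 3
f 7 1 8
f 7 8 3
f 8 1 9
f 8 9 3
f 9 1 10
f 9 10 3
f 10 1 2
f 10 2 3
f 12 14 11
f 15 12 11
f 11 14 13
f 13 15 11
f 12 18 14
f 16 12 15
f 16 18 12
f 14 18 13
f 17 15 13
f 13 18 17
f 17 16 15
f 18 16 17
f 20 22 19
f 23 20 19
f 19 22 21
f 21 23 19
f 20 26 22
f 24 20 23
f 24 26 20
f 22 26 21
f 25 23 21
f 21 26 25
f 25 24 23
f 26 24 25



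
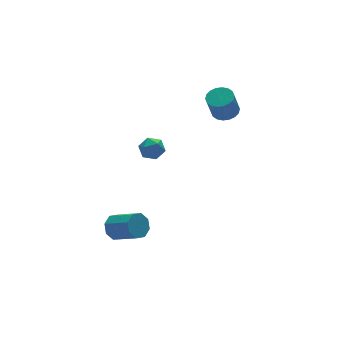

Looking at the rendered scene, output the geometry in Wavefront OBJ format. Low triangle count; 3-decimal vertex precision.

v -3.738 0.233 -3.853
v -3.327 0.741 -3.375
v -2.67 -0.605 -2.509
v -3.082 -1.113 -2.987
v -3.89 0.61 -3.152
v -3.234 -0.736 -2.286
v -4.364 0.258 -3.34
v -3.708 -1.088 -2.474
v -4.472 -0.109 -3.828
v -3.816 -1.455 -2.962
v -4.15 -0.275 -4.331
v -3.493 -1.621 -3.465
v -3.586 -0.144 -4.554
v -2.93 -1.49 -3.688
v -3.112 0.208 -4.366
v -2.456 -1.138 -3.5
v -3.004 0.575 -3.878
v -2.348 -0.771 -3.012
v -2.402 0.103 2.271
v -2.017 -0.004 1.628
v -1.743 -0.776 2.812
v -1.358 -0.883 2.169
v -1.265 -0.244 2.565
v -1.672 0.299 2.23
v -2.088 -1.079 2.21
v -2.495 -0.536 1.875
v -1.822 -0.734 1.59
v -1.314 -0.218 1.81
v -2.446 -0.562 2.63
v -1.938 -0.046 2.85
v 3.586 1.509 1.965
v 4.323 1.443 2.211
v 3.831 1.224 3.622
v 3.094 1.291 3.375
v 4.262 1.783 2.243
v 3.769 1.565 3.653
v 4.066 2.069 2.219
v 3.574 1.851 3.629
v 3.776 2.244 2.144
v 3.284 2.026 3.555
v 3.448 2.274 2.035
v 2.956 2.055 3.445
v 3.147 2.152 1.911
v 2.655 1.934 3.322
v 2.934 1.903 1.798
v 2.441 1.685 3.209
v 2.849 1.576 1.718
v 2.357 1.357 3.129
v 2.911 1.235 1.687
v 2.418 1.017 3.097
v 3.106 0.949 1.711
v 2.614 0.731 3.121
v 3.396 0.774 1.785
v 2.904 0.556 3.196
v 3.724 0.745 1.895
v 3.232 0.526 3.305
v 4.025 0.866 2.018
v 3.533 0.648 3.429
v 4.239 1.115 2.131
v 3.746 0.897 3.542
f 2 1 5
f 2 5 3
f 3 5 6
f 3 6 4
f 5 1 7
f 5 7 6
f 6 7 8
f 6 8 4
f 7 1 9
f 7 9 8
f 8 9 10
f 8 10 4
f 9 1 11
f 9 11 10
f 10 11 12
f 10 12 4
f 11 1 13
f 11 13 12
f 12 13 14
f 12 14 4
f 13 1 15
f 13 15 14
f 14 15 16
f 14 16 4
f 15 1 17
f 15 17 16
f 16 17 18
f 16 18 4
f 17 1 2
f 17 2 18
f 18 2 3
f 18 3 4
f 19 30 24
f 19 24 20
f 19 20 26
f 19 26 29
f 19 29 30
f 20 24 28
f 24 30 23
f 30 29 21
f 29 26 25
f 26 20 27
f 22 28 23
f 22 23 21
f 22 21 25
f 22 25 27
f 22 27 28
f 23 28 24
f 21 23 30
f 25 21 29
f 27 25 26
f 28 27 20
f 32 31 35
f 32 35 33
f 33 35 36
f 33 36 34
f 35 31 37
f 35 37 36
f 36 37 38
f 36 38 34
f 37 31 39
f 37 39 38
f 38 39 40
f 38 40 34
f 39 31 41
f 39 41 40
f 40 41 42
f 40 42 34
f 41 31 43
f 41 43 42
f 42 43 44
f 42 44 34
f 43 31 45
f 43 45 44
f 44 45 46
f 44 46 34
f 45 31 47
f 45 47 46
f 46 47 48
f 46 48 34
f 47 31 49
f 47 49 48
f 48 49 50
f 48 50 34
f 49 31 51
f 49 51 50
f 50 51 52
f 50 52 34
f 51 31 53
f 51 53 52
f 52 53 54
f 52 54 34
f 53 31 55
f 53 55 54
f 54 55 56
f 54 56 34
f 55 31 57
f 55 57 56
f 56 57 58
f 56 58 34
f 57 31 59
f 57 59 58
f 58 59 60
f 58 60 34
f 59 31 32
f 59 32 60
f 60 32 33
f 60 33 34



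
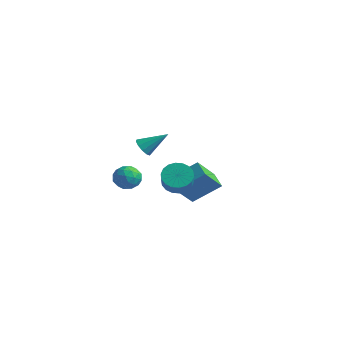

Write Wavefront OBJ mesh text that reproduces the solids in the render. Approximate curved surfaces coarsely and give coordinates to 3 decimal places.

v -0.803 0.694 -2.682
v -0.075 0.697 -3.277
v 0.75 -0.11 -2.274
v 0.023 -0.114 -1.678
v -0.012 1.043 -3.051
v 0.813 0.236 -2.047
v -0.106 1.32 -2.752
v 0.72 0.513 -1.748
v -0.337 1.473 -2.438
v 0.489 0.666 -1.435
v -0.661 1.471 -2.173
v 0.165 0.664 -1.17
v -1.013 1.316 -2.009
v -0.187 0.508 -1.005
v -1.323 1.037 -1.978
v -0.497 0.23 -0.974
v -1.53 0.69 -2.086
v -0.705 -0.117 -1.083
v -1.593 0.344 -2.313
v -0.768 -0.463 -1.309
v -1.5 0.067 -2.612
v -0.674 -0.74 -1.608
v -1.269 -0.086 -2.925
v -0.443 -0.893 -1.922
v -0.945 -0.084 -3.19
v -0.119 -0.891 -2.187
v -0.593 0.072 -3.355
v 0.233 -0.736 -2.351
v -0.283 0.35 -3.386
v 0.543 -0.457 -2.382
v 1.69 -4.279 2.323
v 2.135 -4.219 1.853
v 2.61 -3.301 3.317
v 1.867 -3.923 1.809
v 1.532 -3.763 1.962
v 1.257 -3.799 2.252
v 1.148 -4.019 2.57
v 1.245 -4.338 2.794
v 1.513 -4.635 2.838
v 1.848 -4.795 2.685
v 2.123 -4.758 2.394
v 2.232 -4.538 2.077
v -2.876 3.336 -5.003
v -2.771 1.831 -3.5
v -1.77 4.661 -3.755
v -1.665 3.156 -2.251
v -1.835 2.924 -5.489
v -1.73 1.419 -3.985
v -0.729 4.249 -4.24
v -0.624 2.744 -2.737
v -2.568 -1.643 -1.87
v -1.724 -1.351 -1.859
v -2.096 -3.009 -1.821
v -1.252 -2.717 -1.81
v -1.781 -2.582 -1.102
v -2.073 -1.738 -1.133
v -1.747 -2.622 -2.547
v -2.039 -1.778 -2.578
v -1.216 -1.956 -2.277
v -1.237 -1.931 -1.384
v -2.583 -2.429 -2.296
v -2.604 -2.404 -1.403
v -2.187 -1.377 -1.869
v -1.633 -2.983 -1.811
v -1.944 -2.904 -1.395
v -1.447 -2.732 -1.388
v -2.393 -1.604 -1.442
v -1.896 -1.433 -1.435
v -1.93 -2.156 -0.991
v -1.924 -2.927 -2.245
v -1.427 -2.756 -2.238
v -2.373 -1.628 -2.292
v -1.876 -1.456 -2.285
v -1.89 -2.204 -2.689
v -1.393 -1.561 -2.108
v -1.115 -2.364 -2.079
v -1.407 -2.308 -2.513
v -1.578 -1.812 -2.531
v -1.405 -1.546 -1.583
v -1.128 -2.349 -1.554
v -1.439 -2.27 -1.138
v -1.61 -1.774 -1.156
v -1.107 -1.902 -1.829
v -2.692 -2.011 -2.126
v -2.415 -2.814 -2.097
v -2.21 -2.586 -2.524
v -2.381 -2.09 -2.542
v -2.705 -1.996 -1.601
v -2.427 -2.799 -1.572
v -2.242 -2.548 -1.149
v -2.413 -2.052 -1.167
v -2.713 -2.458 -1.851
f 2 1 5
f 2 5 3
f 3 5 6
f 3 6 4
f 5 1 7
f 5 7 6
f 6 7 8
f 6 8 4
f 7 1 9
f 7 9 8
f 8 9 10
f 8 10 4
f 9 1 11
f 9 11 10
f 10 11 12
f 10 12 4
f 11 1 13
f 11 13 12
f 12 13 14
f 12 14 4
f 13 1 15
f 13 15 14
f 14 15 16
f 14 16 4
f 15 1 17
f 15 17 16
f 16 17 18
f 16 18 4
f 17 1 19
f 17 19 18
f 18 19 20
f 18 20 4
f 19 1 21
f 19 21 20
f 20 21 22
f 20 22 4
f 21 1 23
f 21 23 22
f 22 23 24
f 22 24 4
f 23 1 25
f 23 25 24
f 24 25 26
f 24 26 4
f 25 1 27
f 25 27 26
f 26 27 28
f 26 28 4
f 27 1 29
f 27 29 28
f 28 29 30
f 28 30 4
f 29 1 2
f 29 2 30
f 30 2 3
f 30 3 4
f 32 31 34
f 32 34 33
f 34 31 35
f 34 35 33
f 35 31 36
f 35 36 33
f 36 31 37
f 36 37 33
f 37 31 38
f 37 38 33
f 38 31 39
f 38 39 33
f 39 31 40
f 39 40 33
f 40 31 41
f 40 41 33
f 41 31 42
f 41 42 33
f 42 31 32
f 42 32 33
f 44 46 43
f 47 44 43
f 43 46 45
f 45 47 43
f 44 50 46
f 48 44 47
f 48 50 44
f 46 50 45
f 49 47 45
f 45 50 49
f 49 48 47
f 50 48 49
f 51 88 67
f 88 62 91
f 67 91 56
f 88 91 67
f 51 67 63
f 67 56 68
f 63 68 52
f 67 68 63
f 51 63 72
f 63 52 73
f 72 73 58
f 63 73 72
f 51 72 84
f 72 58 87
f 84 87 61
f 72 87 84
f 51 84 88
f 84 61 92
f 88 92 62
f 84 92 88
f 52 68 79
f 68 56 82
f 79 82 60
f 68 82 79
f 56 91 69
f 91 62 90
f 69 90 55
f 91 90 69
f 62 92 89
f 92 61 85
f 89 85 53
f 92 85 89
f 61 87 86
f 87 58 74
f 86 74 57
f 87 74 86
f 58 73 78
f 73 52 75
f 78 75 59
f 73 75 78
f 54 80 66
f 80 60 81
f 66 81 55
f 80 81 66
f 54 66 64
f 66 55 65
f 64 65 53
f 66 65 64
f 54 64 71
f 64 53 70
f 71 70 57
f 64 70 71
f 54 71 76
f 71 57 77
f 76 77 59
f 71 77 76
f 54 76 80
f 76 59 83
f 80 83 60
f 76 83 80
f 55 81 69
f 81 60 82
f 69 82 56
f 81 82 69
f 53 65 89
f 65 55 90
f 89 90 62
f 65 90 89
f 57 70 86
f 70 53 85
f 86 85 61
f 70 85 86
f 59 77 78
f 77 57 74
f 78 74 58
f 77 74 78
f 60 83 79
f 83 59 75
f 79 75 52
f 83 75 79



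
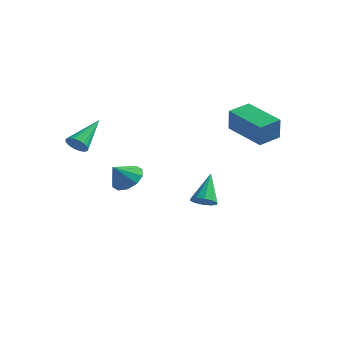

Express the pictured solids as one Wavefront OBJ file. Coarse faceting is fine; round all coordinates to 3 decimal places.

v 2.62 2.861 2.665
v 2.834 2.571 3.736
v 2.88 3.875 2.888
v 3.093 3.585 3.959
v 4.447 2.495 2.201
v 4.66 2.205 3.272
v 4.706 3.509 2.424
v 4.92 3.219 3.495
v 1.432 -2.214 1.047
v 1.861 -2.721 0.698
v 1.248 -2.886 1.793
v 2.132 -2.477 0.984
v 2.136 -2.133 1.295
v 1.871 -1.82 1.511
v 1.438 -1.658 1.55
v 1.004 -1.708 1.397
v 0.733 -1.952 1.11
v 0.729 -2.296 0.8
v 0.994 -2.608 0.584
v 1.427 -2.771 0.545
v -0.916 -2.512 2.435
v -0.534 -2.298 2.136
v -0.964 -1.068 3.405
v -0.717 -2.233 2.03
v -0.934 -2.217 1.995
v -1.147 -2.251 2.036
v -1.321 -2.331 2.145
v -1.425 -2.442 2.305
v -1.441 -2.565 2.487
v -1.365 -2.679 2.661
v -1.213 -2.764 2.795
v -1.008 -2.805 2.867
v -0.788 -2.796 2.864
v -0.59 -2.737 2.787
v -0.448 -2.64 2.649
v -0.387 -2.521 2.474
v -0.418 -2.4 2.293
v 1.53 2.629 -1.686
v 1.895 3.052 -1.903
v 1.19 3.571 -0.414
v 1.556 3.114 -2.039
v 1.206 2.99 -2.04
v 0.98 2.728 -1.906
v 0.964 2.428 -1.689
v 1.164 2.205 -1.47
v 1.504 2.144 -1.334
v 1.853 2.268 -1.333
v 2.079 2.529 -1.467
v 2.095 2.829 -1.684
f 2 4 1
f 5 2 1
f 1 4 3
f 3 5 1
f 2 8 4
f 6 2 5
f 6 8 2
f 4 8 3
f 7 5 3
f 3 8 7
f 7 6 5
f 8 6 7
f 10 9 12
f 10 12 11
f 12 9 13
f 12 13 11
f 13 9 14
f 13 14 11
f 14 9 15
f 14 15 11
f 15 9 16
f 15 16 11
f 16 9 17
f 16 17 11
f 17 9 18
f 17 18 11
f 18 9 19
f 18 19 11
f 19 9 20
f 19 20 11
f 20 9 10
f 20 10 11
f 22 21 24
f 22 24 23
f 24 21 25
f 24 25 23
f 25 21 26
f 25 26 23
f 26 21 27
f 26 27 23
f 27 21 28
f 27 28 23
f 28 21 29
f 28 29 23
f 29 21 30
f 29 30 23
f 30 21 31
f 30 31 23
f 31 21 32
f 31 32 23
f 32 21 33
f 32 33 23
f 33 21 34
f 33 34 23
f 34 21 35
f 34 35 23
f 35 21 36
f 35 36 23
f 36 21 37
f 36 37 23
f 37 21 22
f 37 22 23
f 39 38 41
f 39 41 40
f 41 38 42
f 41 42 40
f 42 38 43
f 42 43 40
f 43 38 44
f 43 44 40
f 44 38 45
f 44 45 40
f 45 38 46
f 45 46 40
f 46 38 47
f 46 47 40
f 47 38 48
f 47 48 40
f 48 38 49
f 48 49 40
f 49 38 39
f 49 39 40



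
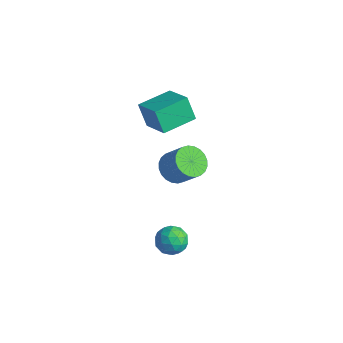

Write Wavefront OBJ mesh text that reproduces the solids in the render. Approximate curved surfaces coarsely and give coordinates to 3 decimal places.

v 0.621 1.01 -2.875
v 1.272 0.509 -3.324
v -0.072 -0.269 -2.456
v 0.579 -0.77 -2.905
v 0.804 -0.296 -2.13
v 1.233 0.495 -2.389
v -0.033 -0.255 -3.391
v 0.396 0.536 -3.65
v 0.868 -0.272 -3.643
v 1.386 -0.297 -2.863
v -0.186 0.537 -2.917
v 0.332 0.512 -2.137
v 1.008 0.872 -3.136
v 0.192 -0.632 -2.644
v 0.325 -0.353 -2.188
v 0.708 -0.647 -2.452
v 0.985 0.863 -2.587
v 1.367 0.569 -2.851
v 1.092 0.096 -2.149
v -0.167 -0.329 -2.929
v 0.215 -0.623 -3.193
v 0.492 0.887 -3.328
v 0.875 0.593 -3.592
v 0.108 0.144 -3.631
v 1.153 0.118 -3.587
v 0.745 -0.633 -3.341
v 0.386 -0.331 -3.627
v 0.638 0.134 -3.779
v 1.457 0.104 -3.129
v 1.049 -0.648 -2.883
v 1.182 -0.37 -2.428
v 1.434 0.095 -2.58
v 1.219 -0.356 -3.317
v 0.151 0.888 -2.897
v -0.257 0.136 -2.651
v -0.234 0.145 -3.2
v 0.018 0.61 -3.352
v 0.455 0.873 -2.439
v 0.047 0.122 -2.193
v 0.562 0.106 -2.001
v 0.814 0.571 -2.153
v -0.019 0.596 -2.463
v -3.422 3.82 -2.269
v -2.929 4.512 -2.815
v -1.825 4.751 -1.518
v -2.318 4.06 -0.971
v -3.196 4.736 -2.63
v -2.092 4.975 -1.333
v -3.496 4.82 -2.39
v -2.392 5.06 -1.093
v -3.786 4.753 -2.131
v -2.682 4.992 -0.834
v -4.02 4.543 -1.893
v -2.916 4.782 -0.596
v -4.163 4.223 -1.712
v -3.059 4.462 -0.415
v -4.193 3.842 -1.616
v -3.089 4.081 -0.319
v -4.106 3.458 -1.62
v -3.002 3.697 -0.323
v -3.915 3.129 -1.722
v -2.811 3.368 -0.425
v -3.648 2.905 -1.907
v -2.544 3.144 -0.61
v -3.348 2.82 -2.147
v -2.244 3.06 -0.85
v -3.058 2.888 -2.406
v -1.954 3.127 -1.109
v -2.824 3.098 -2.644
v -1.72 3.337 -1.347
v -2.681 3.418 -2.825
v -1.577 3.657 -1.528
v -2.651 3.799 -2.921
v -1.547 4.038 -1.624
v -2.738 4.183 -2.917
v -1.634 4.422 -1.62
v -3.543 2.021 2.582
v -4.198 1.996 3.909
v -3.282 3.966 2.747
v -3.937 3.942 4.074
v -1.823 1.718 3.426
v -2.478 1.694 4.753
v -1.562 3.664 3.591
v -2.217 3.639 4.918
f 1 38 17
f 38 12 41
f 17 41 6
f 38 41 17
f 1 17 13
f 17 6 18
f 13 18 2
f 17 18 13
f 1 13 22
f 13 2 23
f 22 23 8
f 13 23 22
f 1 22 34
f 22 8 37
f 34 37 11
f 22 37 34
f 1 34 38
f 34 11 42
f 38 42 12
f 34 42 38
f 2 18 29
f 18 6 32
f 29 32 10
f 18 32 29
f 6 41 19
f 41 12 40
f 19 40 5
f 41 40 19
f 12 42 39
f 42 11 35
f 39 35 3
f 42 35 39
f 11 37 36
f 37 8 24
f 36 24 7
f 37 24 36
f 8 23 28
f 23 2 25
f 28 25 9
f 23 25 28
f 4 30 16
f 30 10 31
f 16 31 5
f 30 31 16
f 4 16 14
f 16 5 15
f 14 15 3
f 16 15 14
f 4 14 21
f 14 3 20
f 21 20 7
f 14 20 21
f 4 21 26
f 21 7 27
f 26 27 9
f 21 27 26
f 4 26 30
f 26 9 33
f 30 33 10
f 26 33 30
f 5 31 19
f 31 10 32
f 19 32 6
f 31 32 19
f 3 15 39
f 15 5 40
f 39 40 12
f 15 40 39
f 7 20 36
f 20 3 35
f 36 35 11
f 20 35 36
f 9 27 28
f 27 7 24
f 28 24 8
f 27 24 28
f 10 33 29
f 33 9 25
f 29 25 2
f 33 25 29
f 44 43 47
f 44 47 45
f 45 47 48
f 45 48 46
f 47 43 49
f 47 49 48
f 48 49 50
f 48 50 46
f 49 43 51
f 49 51 50
f 50 51 52
f 50 52 46
f 51 43 53
f 51 53 52
f 52 53 54
f 52 54 46
f 53 43 55
f 53 55 54
f 54 55 56
f 54 56 46
f 55 43 57
f 55 57 56
f 56 57 58
f 56 58 46
f 57 43 59
f 57 59 58
f 58 59 60
f 58 60 46
f 59 43 61
f 59 61 60
f 60 61 62
f 60 62 46
f 61 43 63
f 61 63 62
f 62 63 64
f 62 64 46
f 63 43 65
f 63 65 64
f 64 65 66
f 64 66 46
f 65 43 67
f 65 67 66
f 66 67 68
f 66 68 46
f 67 43 69
f 67 69 68
f 68 69 70
f 68 70 46
f 69 43 71
f 69 71 70
f 70 71 72
f 70 72 46
f 71 43 73
f 71 73 72
f 72 73 74
f 72 74 46
f 73 43 75
f 73 75 74
f 74 75 76
f 74 76 46
f 75 43 44
f 75 44 76
f 76 44 45
f 76 45 46
f 78 80 77
f 81 78 77
f 77 80 79
f 79 81 77
f 78 84 80
f 82 78 81
f 82 84 78
f 80 84 79
f 83 81 79
f 79 84 83
f 83 82 81
f 84 82 83



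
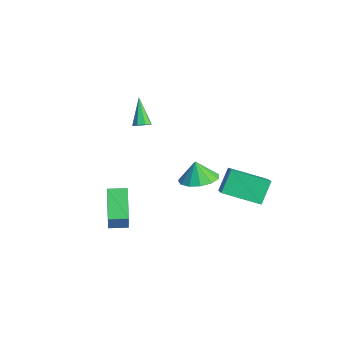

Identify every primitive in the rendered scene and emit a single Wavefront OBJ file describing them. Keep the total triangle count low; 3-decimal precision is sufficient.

v 1.082 2.044 -3.563
v 1.745 2.866 -3.337
v 0.818 1.936 -2.397
v 1.197 3.111 -3.438
v 0.612 3.017 -3.578
v 0.176 2.614 -3.714
v 0.028 2.03 -3.802
v 0.215 1.451 -3.814
v 0.676 1.06 -3.746
v 1.266 0.982 -3.62
v 1.798 1.241 -3.476
v 2.102 1.755 -3.36
v 2.082 2.361 -3.308
v 2.562 -3.341 -4.93
v 1.03 -2.881 -3.85
v 2.858 -2.365 -4.926
v 1.326 -1.905 -3.846
v 3.514 -3.635 -3.454
v 1.982 -3.175 -2.374
v 3.81 -2.659 -3.45
v 2.278 -2.199 -2.37
v -1.007 -0.291 -0.251
v -0.701 0.091 -0.077
v -2.053 -0.089 1.151
v -0.992 0.225 -0.314
v -1.292 0.056 -0.513
v -1.425 -0.316 -0.559
v -1.314 -0.674 -0.424
v -1.023 -0.807 -0.188
v -0.723 -0.639 0.012
v -0.589 -0.266 0.058
v 2.59 3.049 -1.929
v 3.89 2.695 -1.085
v 3.512 4.822 -2.606
v 4.813 4.467 -1.762
v 3.147 2.313 -3.098
v 4.448 1.958 -2.254
v 4.07 4.085 -3.775
v 5.37 3.731 -2.931
f 2 1 4
f 2 4 3
f 4 1 5
f 4 5 3
f 5 1 6
f 5 6 3
f 6 1 7
f 6 7 3
f 7 1 8
f 7 8 3
f 8 1 9
f 8 9 3
f 9 1 10
f 9 10 3
f 10 1 11
f 10 11 3
f 11 1 12
f 11 12 3
f 12 1 13
f 12 13 3
f 13 1 2
f 13 2 3
f 15 17 14
f 18 15 14
f 14 17 16
f 16 18 14
f 15 21 17
f 19 15 18
f 19 21 15
f 17 21 16
f 20 18 16
f 16 21 20
f 20 19 18
f 21 19 20
f 23 22 25
f 23 25 24
f 25 22 26
f 25 26 24
f 26 22 27
f 26 27 24
f 27 22 28
f 27 28 24
f 28 22 29
f 28 29 24
f 29 22 30
f 29 30 24
f 30 22 31
f 30 31 24
f 31 22 23
f 31 23 24
f 33 35 32
f 36 33 32
f 32 35 34
f 34 36 32
f 33 39 35
f 37 33 36
f 37 39 33
f 35 39 34
f 38 36 34
f 34 39 38
f 38 37 36
f 39 37 38



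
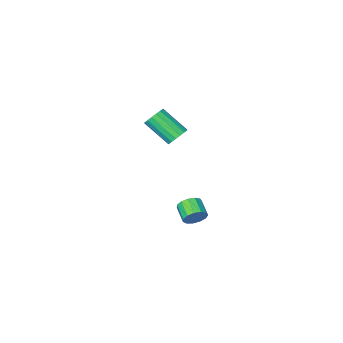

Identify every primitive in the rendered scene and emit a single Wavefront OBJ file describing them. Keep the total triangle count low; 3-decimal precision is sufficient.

v 2.778 -0.502 3.167
v 3.369 -0.586 2.696
v 4.173 -2.041 3.962
v 3.582 -1.958 4.433
v 3.477 -0.326 2.926
v 4.281 -1.781 4.193
v 3.425 -0.106 3.212
v 4.229 -1.561 4.478
v 3.225 0.023 3.487
v 4.029 -1.432 4.753
v 2.922 0.031 3.688
v 3.726 -1.424 4.955
v 2.587 -0.083 3.771
v 3.391 -1.538 5.037
v 2.295 -0.293 3.715
v 3.099 -1.748 4.981
v 2.114 -0.551 3.533
v 2.918 -2.006 4.8
v 2.085 -0.798 3.268
v 2.889 -2.253 4.534
v 2.215 -0.977 2.979
v 3.019 -2.432 4.245
v 2.474 -1.048 2.733
v 3.278 -2.503 4
v 2.802 -0.993 2.587
v 3.606 -2.449 3.854
v 3.125 -0.827 2.574
v 3.929 -2.282 3.84
v 1.797 -0.118 -4.178
v 2.409 -0.009 -3.675
v 2.195 -1.114 -3.178
v 1.583 -1.222 -3.682
v 2.043 0.154 -3.468
v 1.83 -0.95 -2.971
v 1.6 0.232 -3.486
v 1.386 -0.873 -2.989
v 1.219 0.198 -3.725
v 1.005 -0.906 -3.228
v 1.021 0.064 -4.107
v 0.807 -1.04 -3.61
v 1.07 -0.127 -4.512
v 0.856 -1.232 -4.015
v 1.349 -0.316 -4.811
v 1.136 -1.42 -4.314
v 1.771 -0.441 -4.91
v 1.557 -1.546 -4.413
v 2.201 -0.464 -4.776
v 1.987 -1.569 -4.279
v 2.502 -0.377 -4.452
v 2.289 -1.482 -3.955
v 2.58 -0.208 -4.042
v 2.366 -1.312 -3.545
f 2 1 5
f 2 5 3
f 3 5 6
f 3 6 4
f 5 1 7
f 5 7 6
f 6 7 8
f 6 8 4
f 7 1 9
f 7 9 8
f 8 9 10
f 8 10 4
f 9 1 11
f 9 11 10
f 10 11 12
f 10 12 4
f 11 1 13
f 11 13 12
f 12 13 14
f 12 14 4
f 13 1 15
f 13 15 14
f 14 15 16
f 14 16 4
f 15 1 17
f 15 17 16
f 16 17 18
f 16 18 4
f 17 1 19
f 17 19 18
f 18 19 20
f 18 20 4
f 19 1 21
f 19 21 20
f 20 21 22
f 20 22 4
f 21 1 23
f 21 23 22
f 22 23 24
f 22 24 4
f 23 1 25
f 23 25 24
f 24 25 26
f 24 26 4
f 25 1 27
f 25 27 26
f 26 27 28
f 26 28 4
f 27 1 2
f 27 2 28
f 28 2 3
f 28 3 4
f 30 29 33
f 30 33 31
f 31 33 34
f 31 34 32
f 33 29 35
f 33 35 34
f 34 35 36
f 34 36 32
f 35 29 37
f 35 37 36
f 36 37 38
f 36 38 32
f 37 29 39
f 37 39 38
f 38 39 40
f 38 40 32
f 39 29 41
f 39 41 40
f 40 41 42
f 40 42 32
f 41 29 43
f 41 43 42
f 42 43 44
f 42 44 32
f 43 29 45
f 43 45 44
f 44 45 46
f 44 46 32
f 45 29 47
f 45 47 46
f 46 47 48
f 46 48 32
f 47 29 49
f 47 49 48
f 48 49 50
f 48 50 32
f 49 29 51
f 49 51 50
f 50 51 52
f 50 52 32
f 51 29 30
f 51 30 52
f 52 30 31
f 52 31 32



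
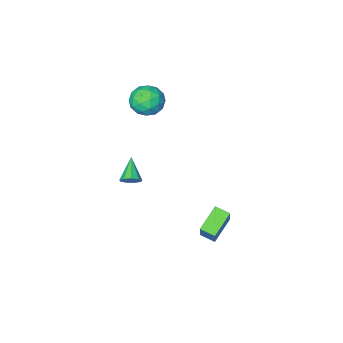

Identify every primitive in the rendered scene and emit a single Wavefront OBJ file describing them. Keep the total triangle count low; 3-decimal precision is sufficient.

v -1.17 -3.161 2.653
v -0.413 -2.607 3.104
v -0.107 -4.453 2.456
v 0.65 -3.899 2.907
v -0.159 -4.231 3.472
v -0.816 -3.433 3.593
v 0.296 -3.627 1.967
v -0.361 -2.829 2.088
v 0.493 -2.895 2.68
v 0.212 -3.268 3.61
v -0.732 -3.792 1.95
v -1.013 -4.165 2.88
v -0.885 -2.771 2.896
v 0.365 -4.289 2.664
v -0.111 -4.484 2.996
v 0.334 -4.159 3.261
v -1.122 -3.256 3.183
v -0.677 -2.93 3.448
v -0.527 -3.885 3.665
v 0.157 -4.13 2.112
v 0.602 -3.804 2.377
v -0.854 -2.901 2.299
v -0.409 -2.576 2.564
v 0.007 -3.175 1.895
v 0.093 -2.614 2.911
v 0.717 -3.374 2.796
v 0.509 -3.214 2.243
v 0.123 -2.745 2.314
v -0.073 -2.834 3.458
v 0.552 -3.593 3.343
v 0.077 -3.788 3.674
v -0.309 -3.319 3.746
v 0.46 -3.003 3.209
v -1.072 -3.467 2.217
v -0.447 -4.226 2.102
v -0.211 -3.741 1.814
v -0.597 -3.272 1.886
v -1.237 -3.686 2.764
v -0.613 -4.446 2.649
v -0.643 -4.315 3.246
v -1.029 -3.846 3.317
v -0.98 -4.057 2.351
v -0.589 1.538 -4.89
v -1.87 0.933 -4.084
v -1.072 2.247 -5.126
v -2.353 1.642 -4.32
v -0.007 2.478 -3.26
v -1.288 1.873 -2.454
v -0.49 3.187 -3.496
v -1.771 2.582 -2.69
v 1.038 -3.113 -3.237
v 1.451 -3.532 -3.462
v 0.382 -4.227 -2.363
v 1.608 -3.346 -3.106
v 1.499 -3.051 -2.812
v 1.174 -2.785 -2.716
v 0.785 -2.672 -2.864
v 0.514 -2.766 -3.187
v 0.489 -3.022 -3.532
v 0.72 -3.32 -3.74
v 1.1 -3.522 -3.712
f 1 38 17
f 38 12 41
f 17 41 6
f 38 41 17
f 1 17 13
f 17 6 18
f 13 18 2
f 17 18 13
f 1 13 22
f 13 2 23
f 22 23 8
f 13 23 22
f 1 22 34
f 22 8 37
f 34 37 11
f 22 37 34
f 1 34 38
f 34 11 42
f 38 42 12
f 34 42 38
f 2 18 29
f 18 6 32
f 29 32 10
f 18 32 29
f 6 41 19
f 41 12 40
f 19 40 5
f 41 40 19
f 12 42 39
f 42 11 35
f 39 35 3
f 42 35 39
f 11 37 36
f 37 8 24
f 36 24 7
f 37 24 36
f 8 23 28
f 23 2 25
f 28 25 9
f 23 25 28
f 4 30 16
f 30 10 31
f 16 31 5
f 30 31 16
f 4 16 14
f 16 5 15
f 14 15 3
f 16 15 14
f 4 14 21
f 14 3 20
f 21 20 7
f 14 20 21
f 4 21 26
f 21 7 27
f 26 27 9
f 21 27 26
f 4 26 30
f 26 9 33
f 30 33 10
f 26 33 30
f 5 31 19
f 31 10 32
f 19 32 6
f 31 32 19
f 3 15 39
f 15 5 40
f 39 40 12
f 15 40 39
f 7 20 36
f 20 3 35
f 36 35 11
f 20 35 36
f 9 27 28
f 27 7 24
f 28 24 8
f 27 24 28
f 10 33 29
f 33 9 25
f 29 25 2
f 33 25 29
f 44 46 43
f 47 44 43
f 43 46 45
f 45 47 43
f 44 50 46
f 48 44 47
f 48 50 44
f 46 50 45
f 49 47 45
f 45 50 49
f 49 48 47
f 50 48 49
f 52 51 54
f 52 54 53
f 54 51 55
f 54 55 53
f 55 51 56
f 55 56 53
f 56 51 57
f 56 57 53
f 57 51 58
f 57 58 53
f 58 51 59
f 58 59 53
f 59 51 60
f 59 60 53
f 60 51 61
f 60 61 53
f 61 51 52
f 61 52 53



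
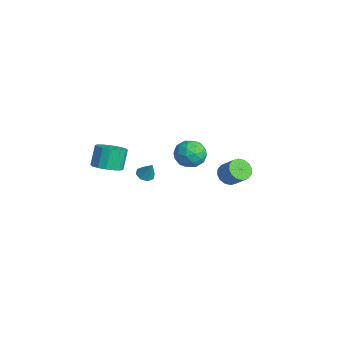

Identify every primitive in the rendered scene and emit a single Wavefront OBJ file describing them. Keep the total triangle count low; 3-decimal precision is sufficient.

v -0.243 3.48 -3.162
v 0.207 3.752 -3.697
v 1.052 4.093 -2.813
v 0.603 3.82 -2.278
v -0.02 4.05 -3.595
v 0.825 4.391 -2.711
v -0.307 4.195 -3.377
v 0.539 4.536 -2.493
v -0.576 4.149 -3.101
v 0.269 4.489 -2.217
v -0.756 3.923 -2.842
v 0.089 4.264 -1.958
v -0.799 3.578 -2.669
v 0.047 3.919 -1.784
v -0.692 3.207 -2.627
v 0.153 3.548 -1.743
v -0.465 2.909 -2.729
v 0.38 3.25 -1.845
v -0.179 2.764 -2.947
v 0.667 3.105 -2.063
v 0.091 2.811 -3.223
v 0.936 3.151 -2.339
v 0.271 3.036 -3.482
v 1.116 3.377 -2.598
v 0.313 3.381 -3.656
v 1.159 3.722 -2.771
v -0.148 -3.702 -0.604
v 0.592 -3.995 -0.205
v 0.128 -3.551 0.982
v -0.612 -3.258 0.584
v 0.687 -3.562 -0.33
v 0.224 -3.118 0.857
v 0.558 -3.167 -0.529
v 0.095 -2.722 0.659
v 0.24 -2.915 -0.747
v -0.223 -2.47 0.44
v -0.182 -2.874 -0.927
v -0.645 -2.429 0.261
v -0.595 -3.055 -1.02
v -1.058 -2.61 0.167
v -0.888 -3.409 -1.002
v -1.352 -2.965 0.185
v -0.984 -3.842 -0.877
v -1.447 -3.398 0.31
v -0.855 -4.238 -0.679
v -1.318 -3.793 0.509
v -0.537 -4.49 -0.46
v -1 -4.045 0.727
v -0.115 -4.531 -0.281
v -0.578 -4.086 0.907
v 0.298 -4.35 -0.187
v -0.165 -3.905 1
v 1.638 -2.186 -0.369
v 2.127 -2.243 -0.592
v 2.102 -1.954 0.589
v 1.986 -1.856 -0.618
v 1.641 -1.661 -0.498
v 1.295 -1.774 -0.303
v 1.149 -2.128 -0.147
v 1.29 -2.516 -0.121
v 1.635 -2.71 -0.241
v 1.981 -2.597 -0.436
v 1.052 0.856 0.274
v 1.953 1.175 0.325
v 1.487 -0.475 0.935
v 2.388 -0.156 0.986
v 1.709 0.238 1.533
v 1.44 1.061 1.124
v 2 -0.361 0.136
v 1.731 0.462 -0.273
v 2.539 0.423 0.239
v 2.358 0.794 1.103
v 1.082 -0.094 0.157
v 0.901 0.277 1.021
v 1.464 1.132 0.241
v 1.976 -0.432 1.019
v 1.577 -0.2 1.34
v 2.106 -0.013 1.37
v 1.163 1.065 0.711
v 1.692 1.253 0.741
v 1.549 0.702 1.451
v 1.748 -0.553 0.519
v 2.277 -0.365 0.549
v 1.334 0.713 -0.11
v 1.863 0.9 -0.08
v 1.891 -0.002 -0.191
v 2.338 0.878 0.221
v 2.594 0.096 0.61
v 2.366 -0.025 0.11
v 2.208 0.459 -0.131
v 2.232 1.096 0.728
v 2.488 0.314 1.117
v 2.089 0.545 1.439
v 1.931 1.029 1.199
v 2.576 0.654 0.678
v 0.952 0.386 0.143
v 1.208 -0.396 0.532
v 1.509 -0.329 0.061
v 1.351 0.155 -0.179
v 0.846 0.604 0.65
v 1.102 -0.178 1.039
v 1.232 0.241 1.391
v 1.074 0.725 1.15
v 0.864 0.046 0.582
f 2 1 5
f 2 5 3
f 3 5 6
f 3 6 4
f 5 1 7
f 5 7 6
f 6 7 8
f 6 8 4
f 7 1 9
f 7 9 8
f 8 9 10
f 8 10 4
f 9 1 11
f 9 11 10
f 10 11 12
f 10 12 4
f 11 1 13
f 11 13 12
f 12 13 14
f 12 14 4
f 13 1 15
f 13 15 14
f 14 15 16
f 14 16 4
f 15 1 17
f 15 17 16
f 16 17 18
f 16 18 4
f 17 1 19
f 17 19 18
f 18 19 20
f 18 20 4
f 19 1 21
f 19 21 20
f 20 21 22
f 20 22 4
f 21 1 23
f 21 23 22
f 22 23 24
f 22 24 4
f 23 1 25
f 23 25 24
f 24 25 26
f 24 26 4
f 25 1 2
f 25 2 26
f 26 2 3
f 26 3 4
f 28 27 31
f 28 31 29
f 29 31 32
f 29 32 30
f 31 27 33
f 31 33 32
f 32 33 34
f 32 34 30
f 33 27 35
f 33 35 34
f 34 35 36
f 34 36 30
f 35 27 37
f 35 37 36
f 36 37 38
f 36 38 30
f 37 27 39
f 37 39 38
f 38 39 40
f 38 40 30
f 39 27 41
f 39 41 40
f 40 41 42
f 40 42 30
f 41 27 43
f 41 43 42
f 42 43 44
f 42 44 30
f 43 27 45
f 43 45 44
f 44 45 46
f 44 46 30
f 45 27 47
f 45 47 46
f 46 47 48
f 46 48 30
f 47 27 49
f 47 49 48
f 48 49 50
f 48 50 30
f 49 27 51
f 49 51 50
f 50 51 52
f 50 52 30
f 51 27 28
f 51 28 52
f 52 28 29
f 52 29 30
f 54 53 56
f 54 56 55
f 56 53 57
f 56 57 55
f 57 53 58
f 57 58 55
f 58 53 59
f 58 59 55
f 59 53 60
f 59 60 55
f 60 53 61
f 60 61 55
f 61 53 62
f 61 62 55
f 62 53 54
f 62 54 55
f 63 100 79
f 100 74 103
f 79 103 68
f 100 103 79
f 63 79 75
f 79 68 80
f 75 80 64
f 79 80 75
f 63 75 84
f 75 64 85
f 84 85 70
f 75 85 84
f 63 84 96
f 84 70 99
f 96 99 73
f 84 99 96
f 63 96 100
f 96 73 104
f 100 104 74
f 96 104 100
f 64 80 91
f 80 68 94
f 91 94 72
f 80 94 91
f 68 103 81
f 103 74 102
f 81 102 67
f 103 102 81
f 74 104 101
f 104 73 97
f 101 97 65
f 104 97 101
f 73 99 98
f 99 70 86
f 98 86 69
f 99 86 98
f 70 85 90
f 85 64 87
f 90 87 71
f 85 87 90
f 66 92 78
f 92 72 93
f 78 93 67
f 92 93 78
f 66 78 76
f 78 67 77
f 76 77 65
f 78 77 76
f 66 76 83
f 76 65 82
f 83 82 69
f 76 82 83
f 66 83 88
f 83 69 89
f 88 89 71
f 83 89 88
f 66 88 92
f 88 71 95
f 92 95 72
f 88 95 92
f 67 93 81
f 93 72 94
f 81 94 68
f 93 94 81
f 65 77 101
f 77 67 102
f 101 102 74
f 77 102 101
f 69 82 98
f 82 65 97
f 98 97 73
f 82 97 98
f 71 89 90
f 89 69 86
f 90 86 70
f 89 86 90
f 72 95 91
f 95 71 87
f 91 87 64
f 95 87 91

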